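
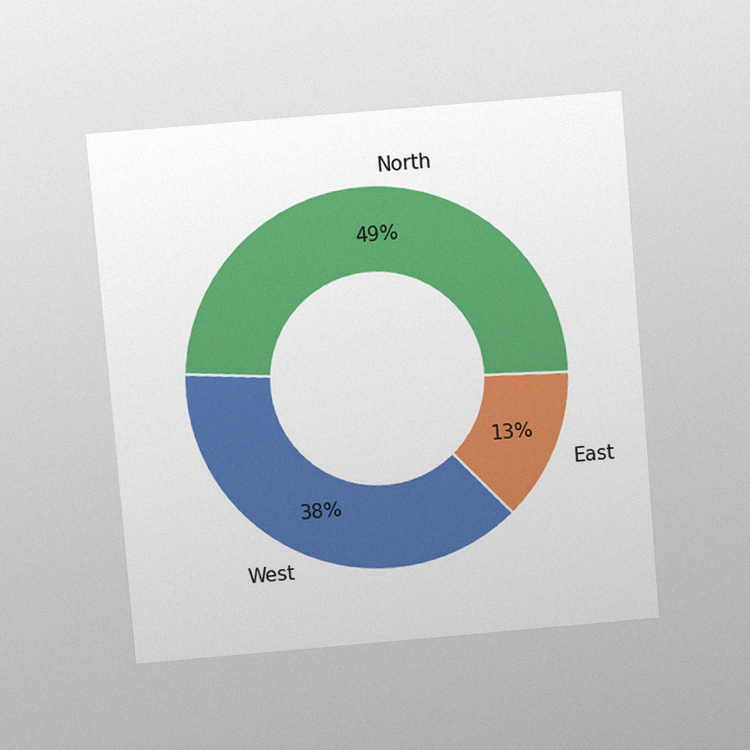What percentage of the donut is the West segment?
38%

The chart is tilted about 5° counter-clockwise and viewed at a slight angle, with some photo noise. The West segment takes up 38% of the ring.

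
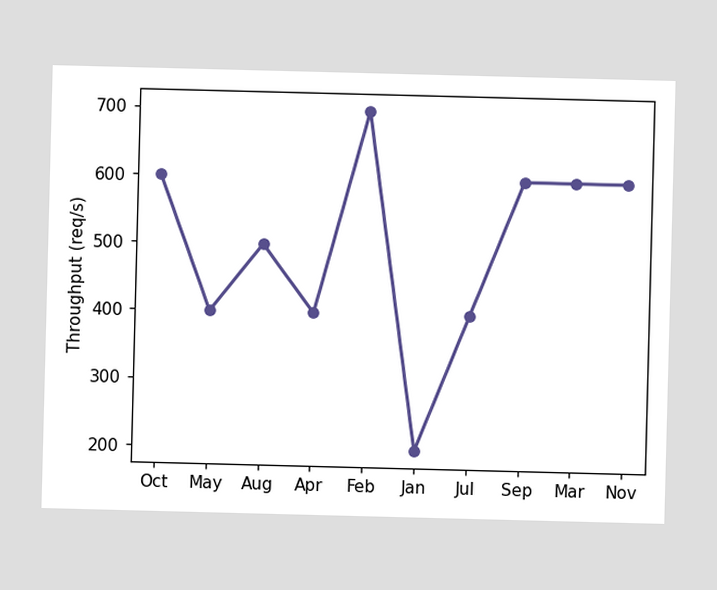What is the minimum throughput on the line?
200req/s

The lowest point is at Jan, and reading across to the y-axis gives 200req/s.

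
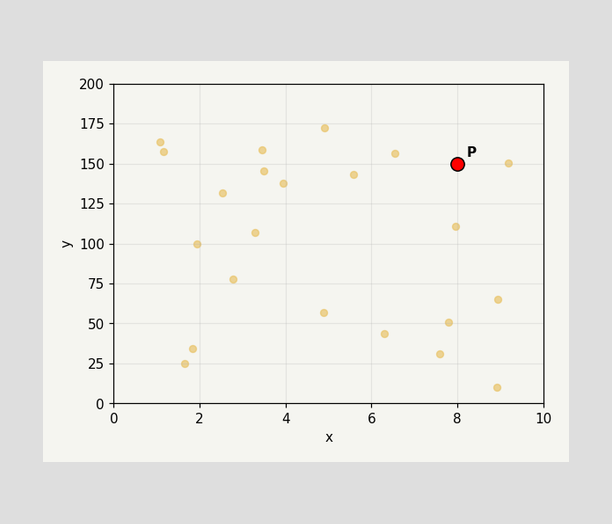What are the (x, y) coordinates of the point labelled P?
(8, 150)

Following the gridlines from P to each axis, P sits at (8, 150).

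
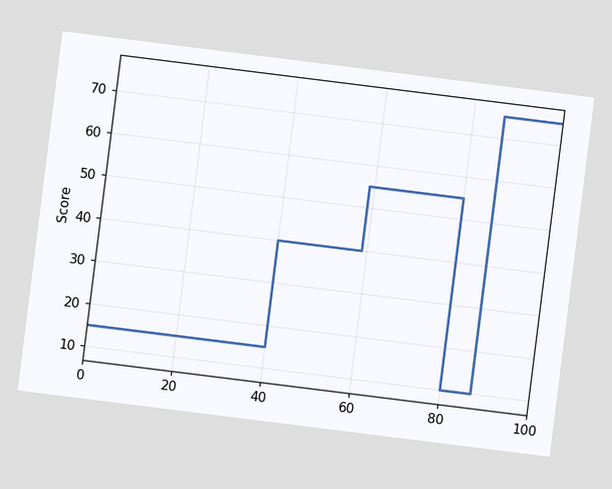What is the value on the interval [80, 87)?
10

The chart is tilted about 7° clockwise. On [80, 87) the step sits at 10.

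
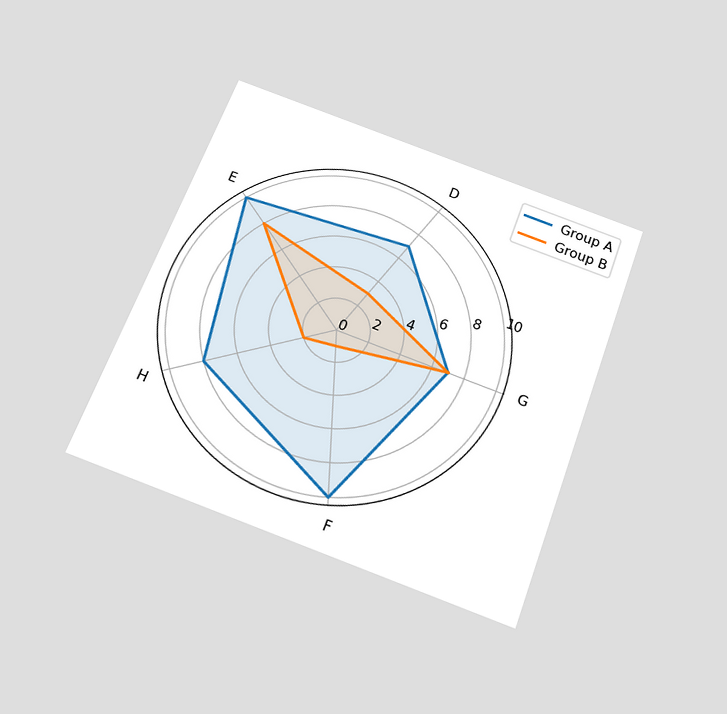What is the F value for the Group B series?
The chart is tilted about 20° clockwise and viewed slightly from below. On the F axis, Group B reaches 1.

1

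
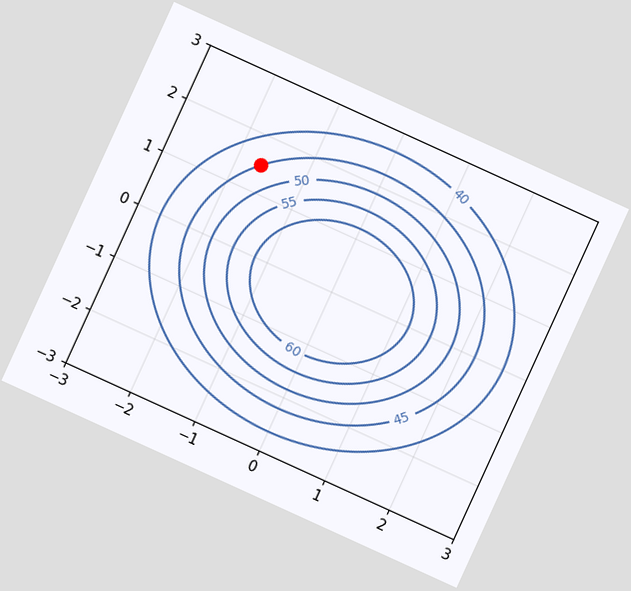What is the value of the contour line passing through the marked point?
45

The chart is tilted about 25° clockwise. The marked point sits on the contour labelled 45.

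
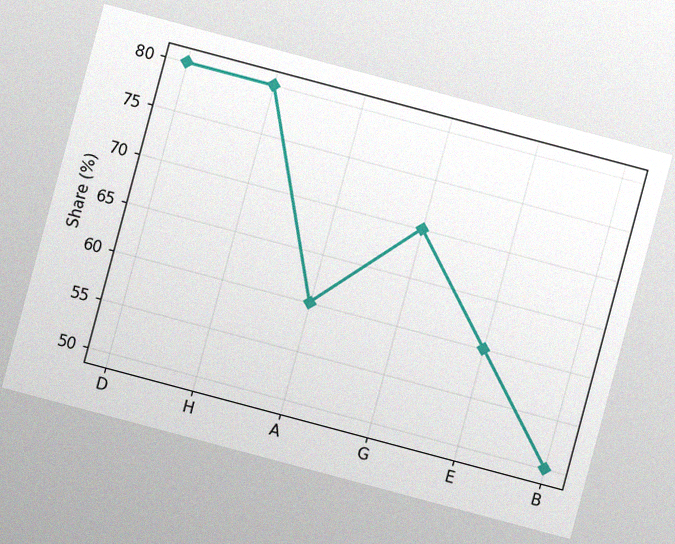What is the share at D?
80%

The chart is tilted about 15° clockwise, with some photo noise. At D, the line is at 80%.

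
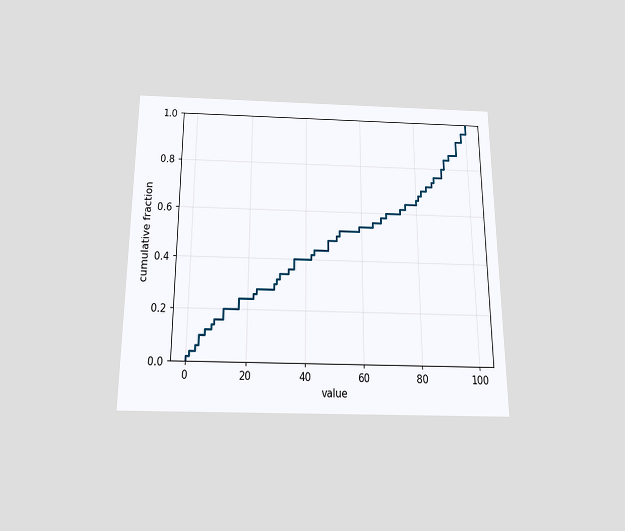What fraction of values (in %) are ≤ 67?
The chart is viewed slightly from below. At x=67 the ECDF step is at 58%.

58%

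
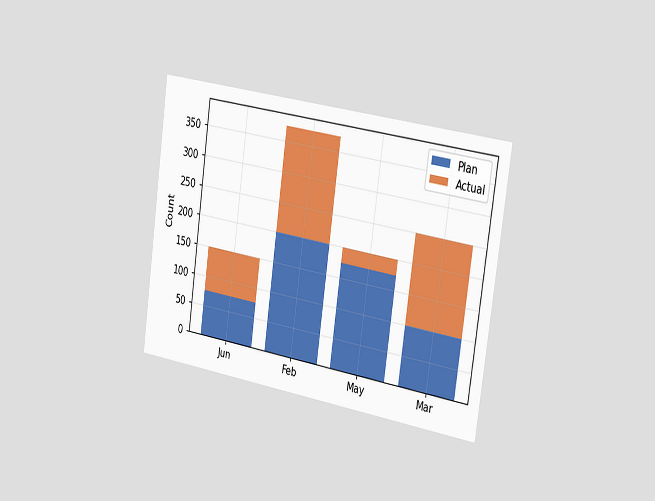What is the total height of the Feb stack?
The chart is tilted about 8° clockwise and viewed slightly from the right. The Feb stack's top reaches 375 on the y-axis.

375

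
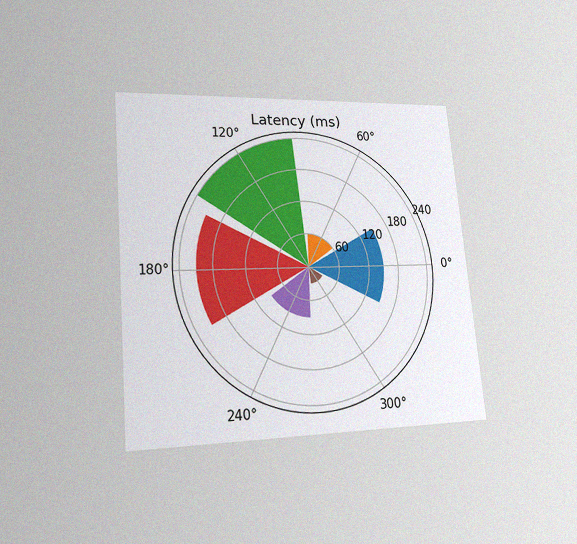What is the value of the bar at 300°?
30ms

The chart is tilted about 5° counter-clockwise and viewed at a slight angle, with some photo noise. The bar at 300° reaches 30ms on the radial axis.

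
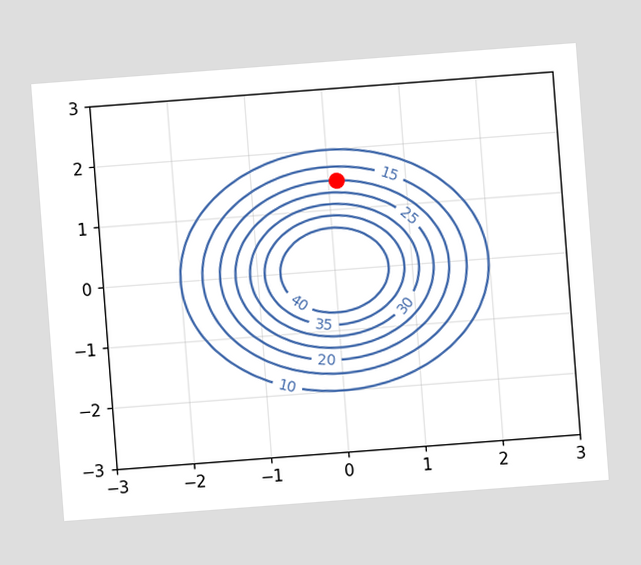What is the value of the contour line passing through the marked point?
20

The chart is tilted about 4° counter-clockwise. The marked point sits on the contour labelled 20.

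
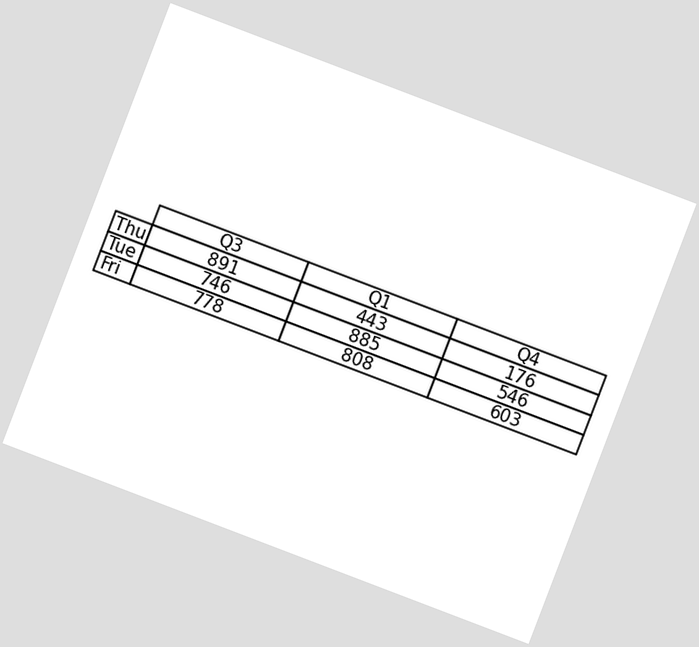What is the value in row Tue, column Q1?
The chart is tilted about 21° clockwise. The (Tue, Q1) cell reads 885.

885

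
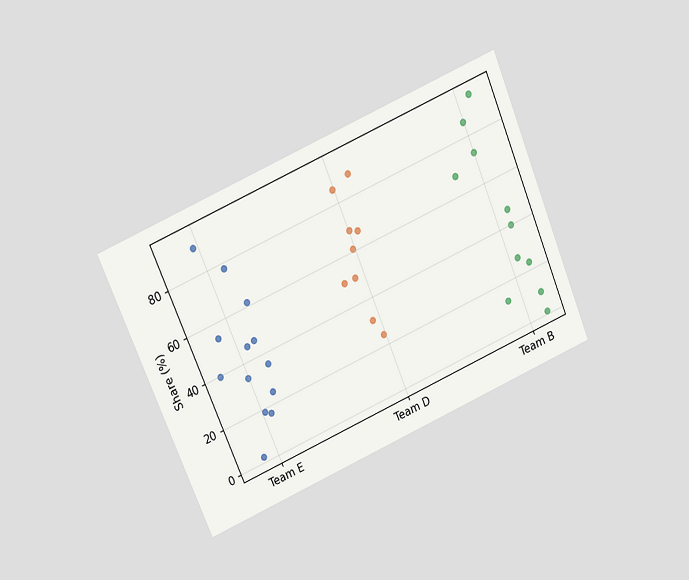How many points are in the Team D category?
9

The chart is tilted about 23° counter-clockwise and viewed at a slight angle. Counting the markers in the Team D column gives 9.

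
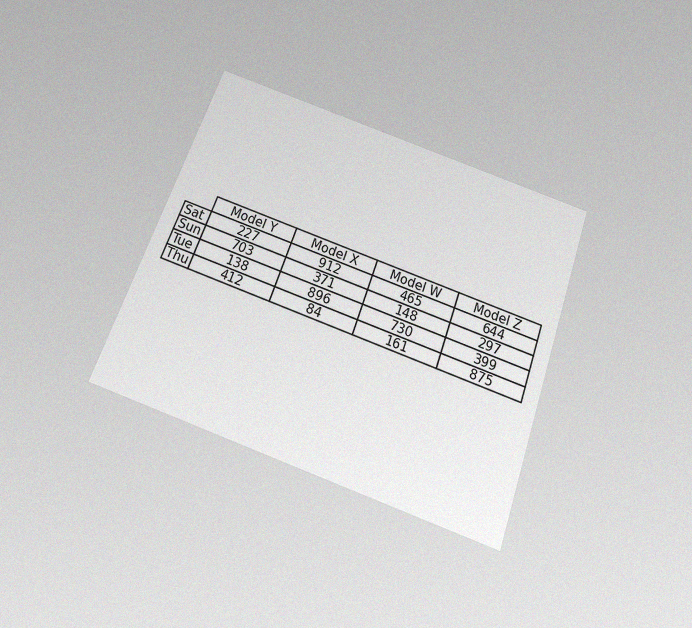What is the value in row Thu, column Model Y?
412

The chart is tilted about 20° clockwise and viewed slightly from below, with some photo noise. The (Thu, Model Y) cell reads 412.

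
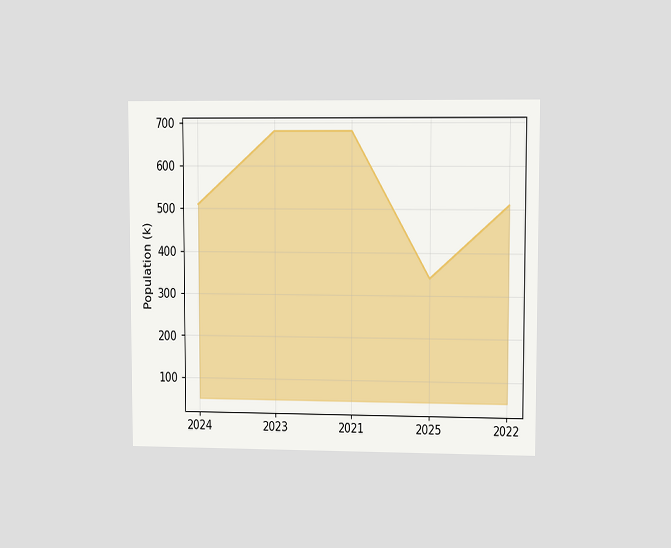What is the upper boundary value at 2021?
680k

The chart is viewed at a slight angle. At 2021 the upper boundary is at 680k.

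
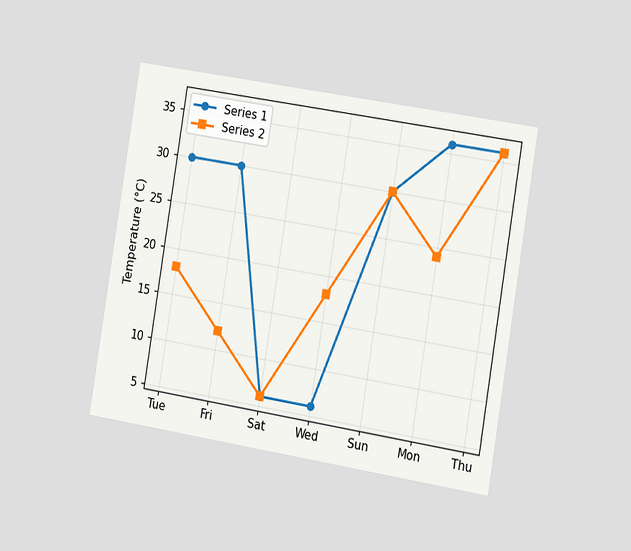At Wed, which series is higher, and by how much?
The chart is tilted about 9° clockwise and viewed at a slight angle. At Wed, Series 2 sits above the other line by 12°C.

Series 2, by 12°C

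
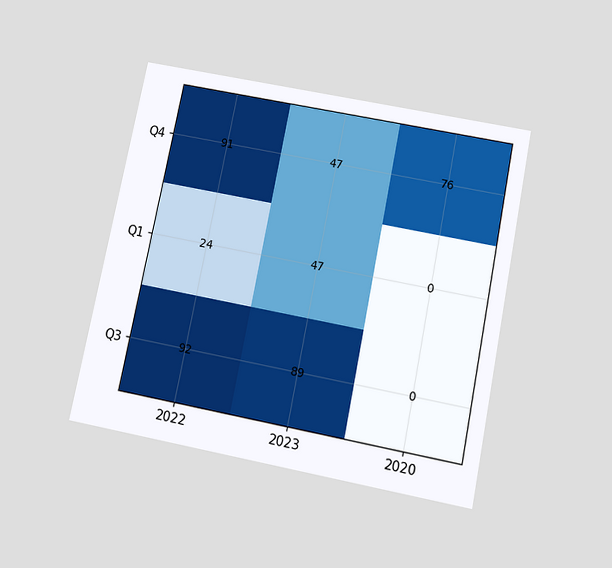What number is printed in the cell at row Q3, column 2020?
The chart is tilted about 11° clockwise and viewed slightly from below. The (Q3, 2020) cell reads 0.

0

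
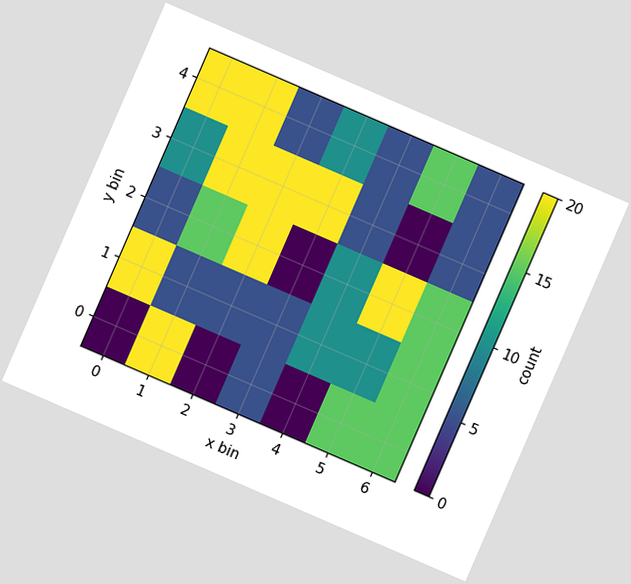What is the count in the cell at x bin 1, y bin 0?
The chart is tilted about 23° clockwise. Matching the cell (1, 0) against the colorbar gives 20.

20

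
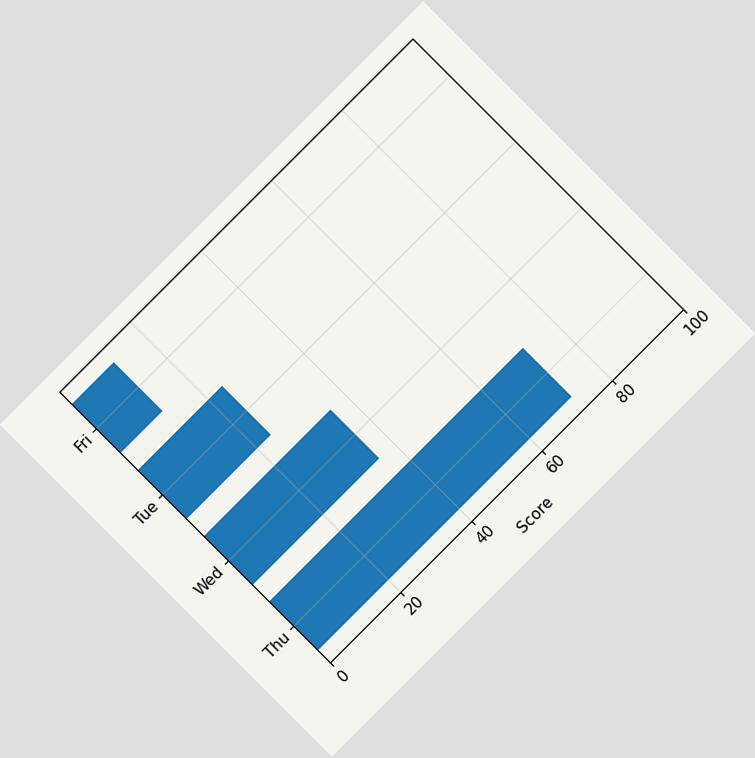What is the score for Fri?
The chart is tilted about 45° counter-clockwise. Reading along the chart's x-axis, the Fri bar reaches 12.

12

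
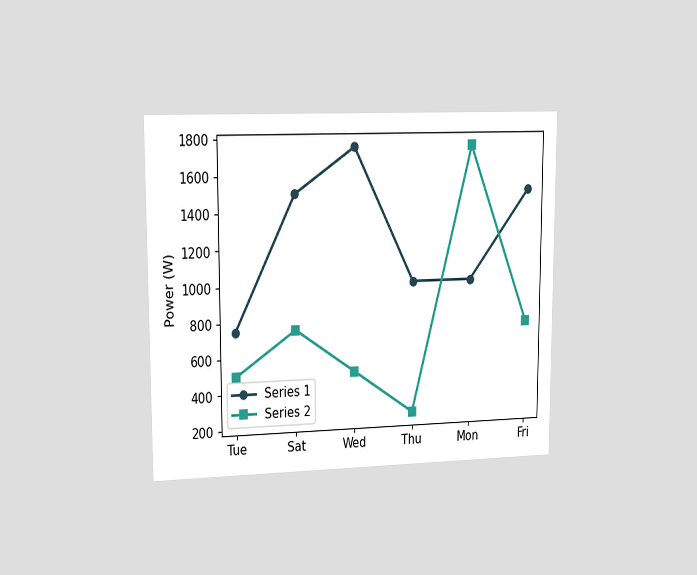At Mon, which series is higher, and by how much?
The chart is viewed slightly from the left. At Mon, Series 2 sits above the other line by 750W.

Series 2, by 750W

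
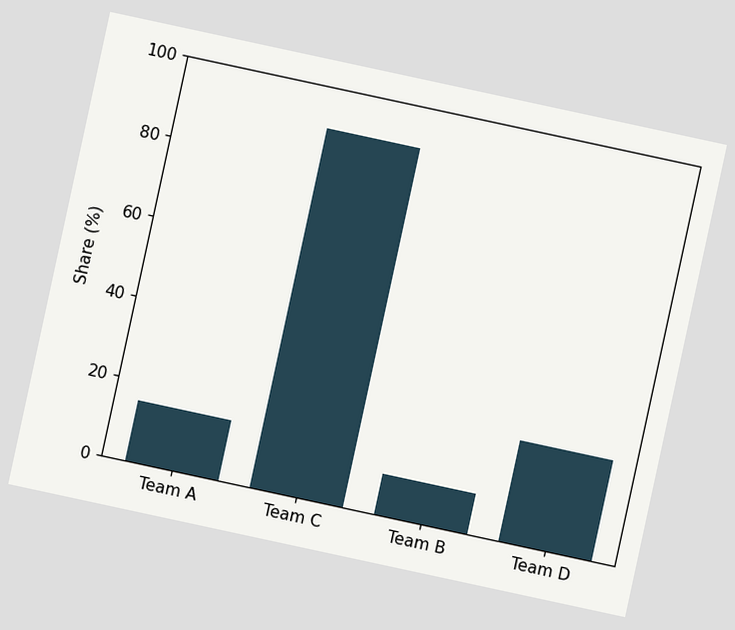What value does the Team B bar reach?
The chart is tilted about 12° clockwise. Reading along the chart's y-axis, the Team B bar reaches 10%.

10%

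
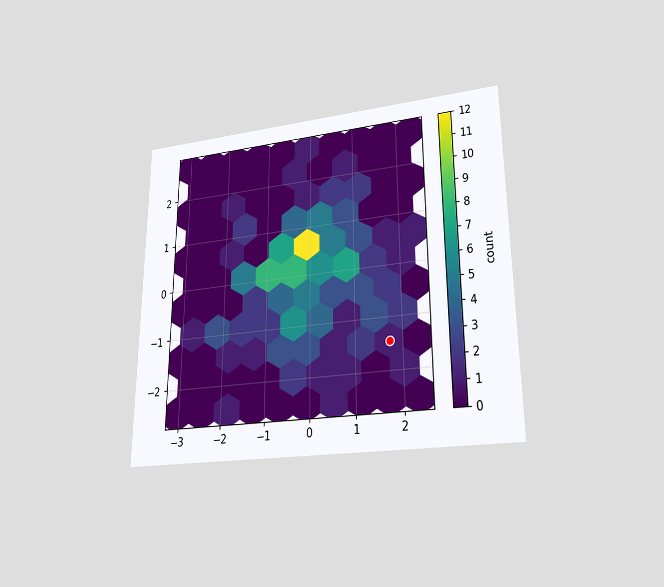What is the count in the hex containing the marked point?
The chart is viewed at a slight angle. The marked hex reads 1 on the colorbar.

1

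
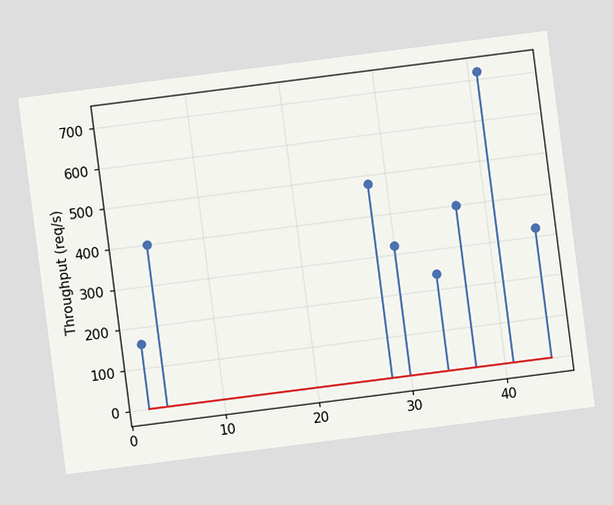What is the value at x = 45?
320req/s

The chart is tilted about 7° counter-clockwise. The stem at x=45 reaches 320req/s.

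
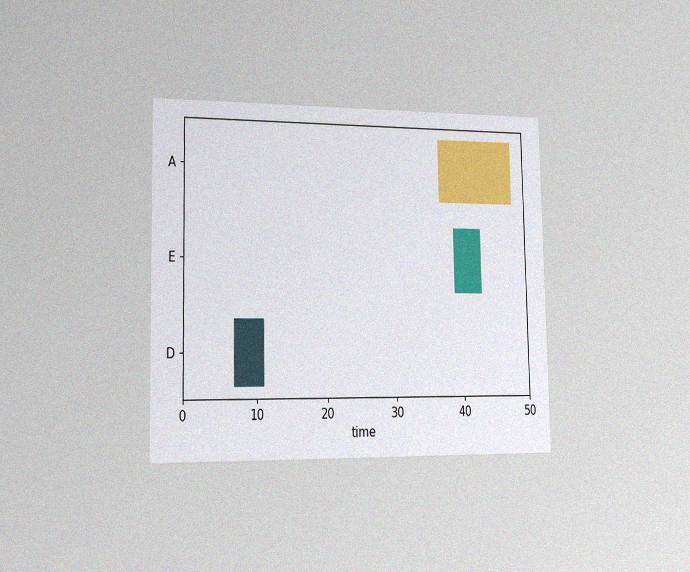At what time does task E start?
The chart is viewed slightly from the left, with some photo noise. The E bar begins at t=39.

39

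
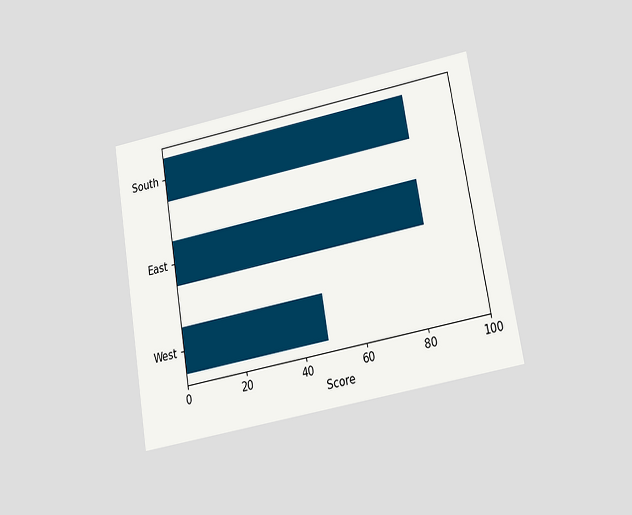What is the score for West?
48

The chart is tilted about 10° counter-clockwise and viewed at a slight angle. Reading along the chart's x-axis, the West bar reaches 48.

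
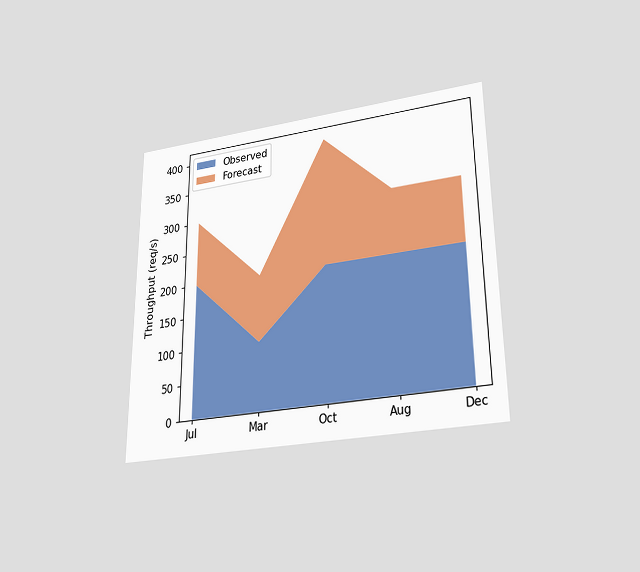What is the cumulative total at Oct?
400req/s

The chart is viewed slightly from below. The stacked total at Oct reaches 400req/s.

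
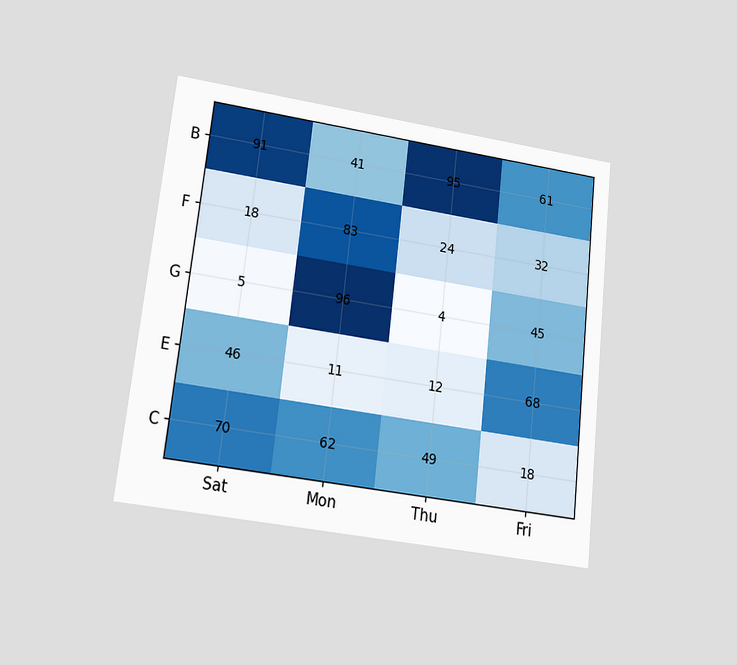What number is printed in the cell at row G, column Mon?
The chart is tilted about 6° clockwise and viewed at a slight angle. The (G, Mon) cell reads 96.

96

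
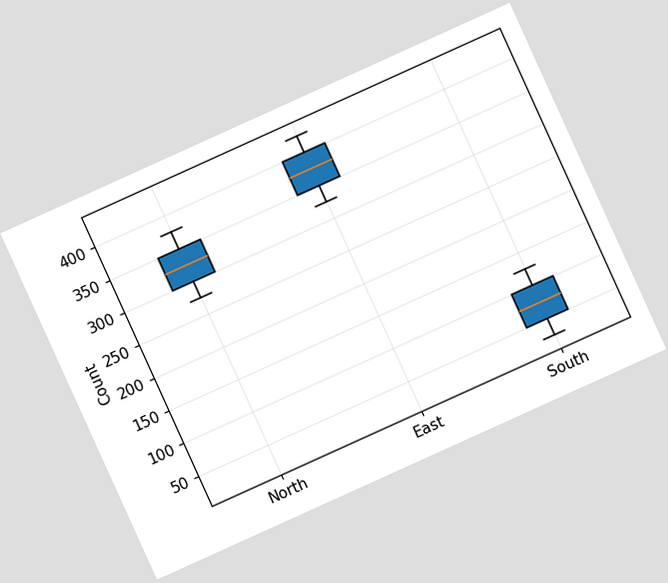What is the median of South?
75

The chart is tilted about 24° counter-clockwise. The median line in the South box sits at 75.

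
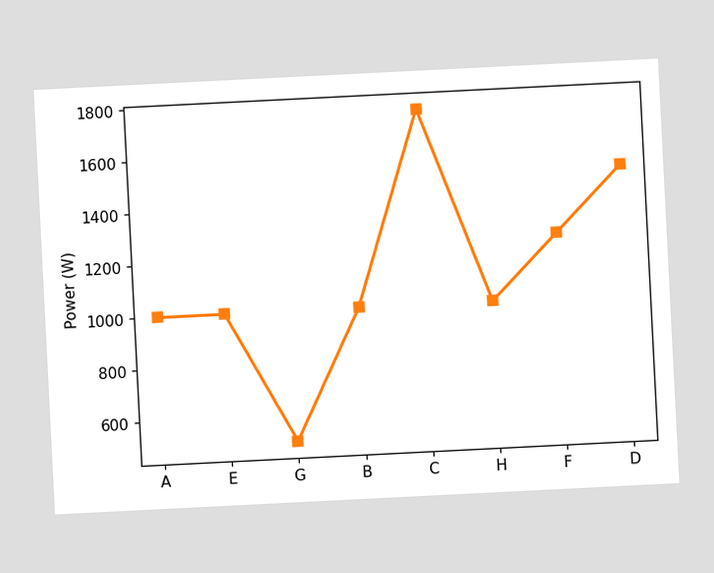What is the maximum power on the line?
1750W

The chart is tilted about 3° counter-clockwise. The highest point is at C, and reading across to the y-axis gives 1750W.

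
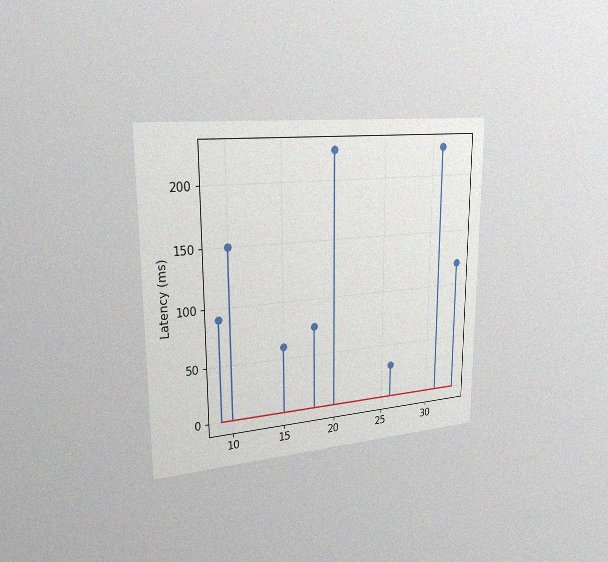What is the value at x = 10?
150ms

The chart is viewed slightly from the left, with some photo noise. The stem at x=10 reaches 150ms.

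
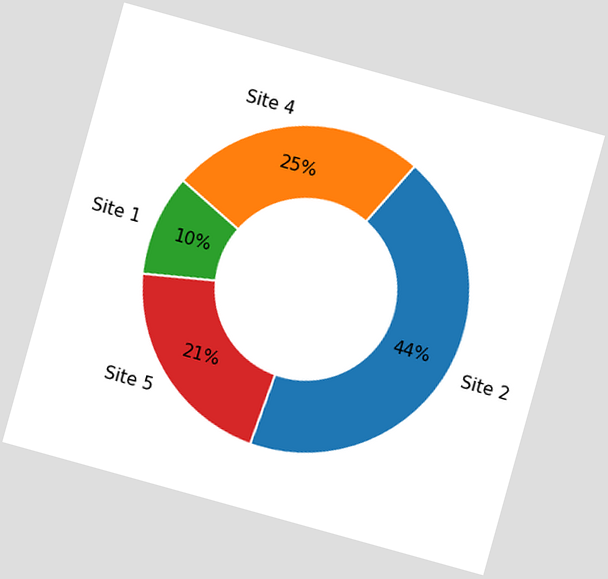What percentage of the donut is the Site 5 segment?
The chart is tilted about 15° clockwise. The Site 5 segment takes up 21% of the ring.

21%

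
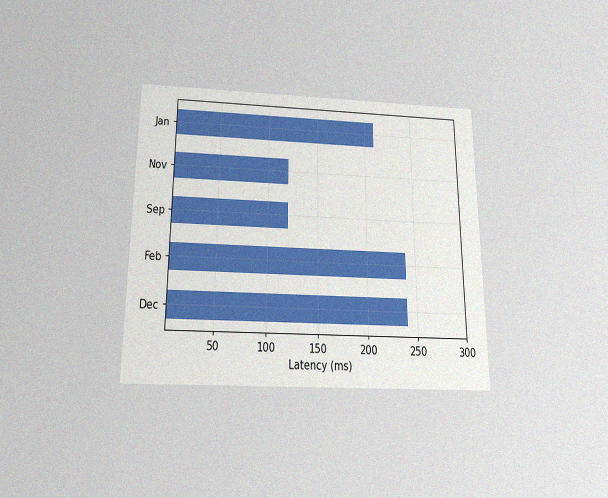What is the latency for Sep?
120ms

The chart is viewed slightly from below, with some photo noise. Reading along the chart's x-axis, the Sep bar reaches 120ms.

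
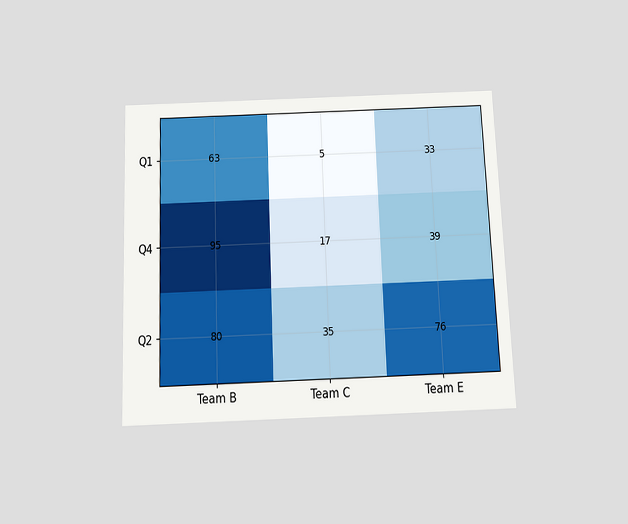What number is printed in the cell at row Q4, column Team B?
95

The chart is tilted about 2° counter-clockwise and viewed slightly from below. The (Q4, Team B) cell reads 95.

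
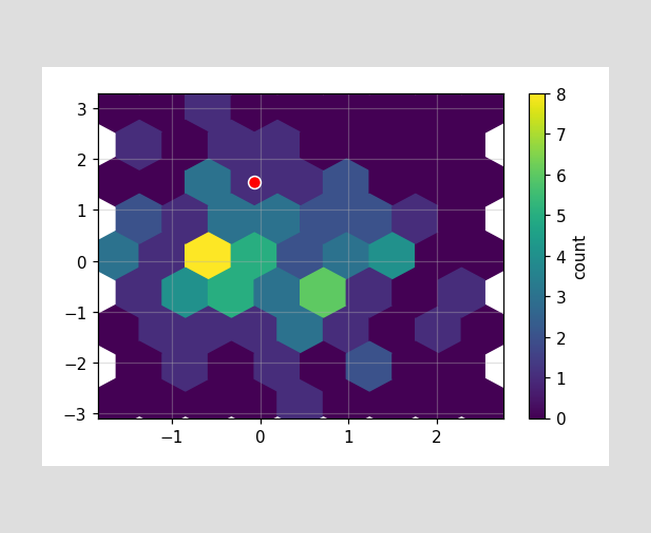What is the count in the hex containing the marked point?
The marked hex reads 1 on the colorbar.

1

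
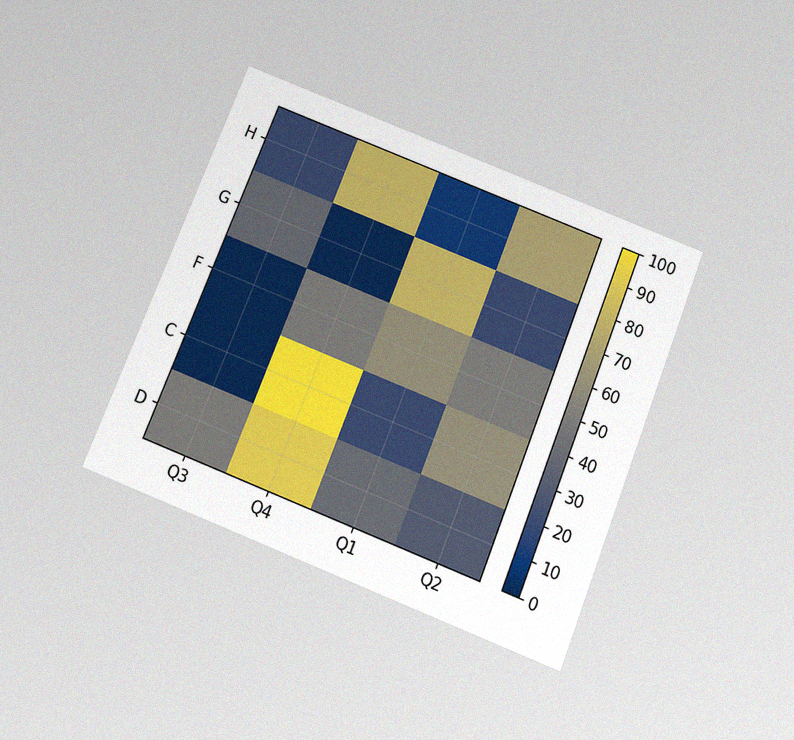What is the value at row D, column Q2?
30

The chart is tilted about 22° clockwise and viewed slightly from below, with some photo noise. Matching cell (D, Q2) against the colorbar gives 30.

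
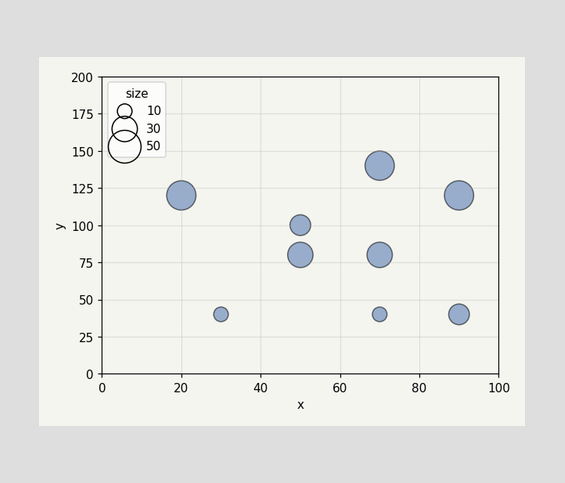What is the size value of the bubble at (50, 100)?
20

Matching the bubble at (50, 100) against the size legend gives 20.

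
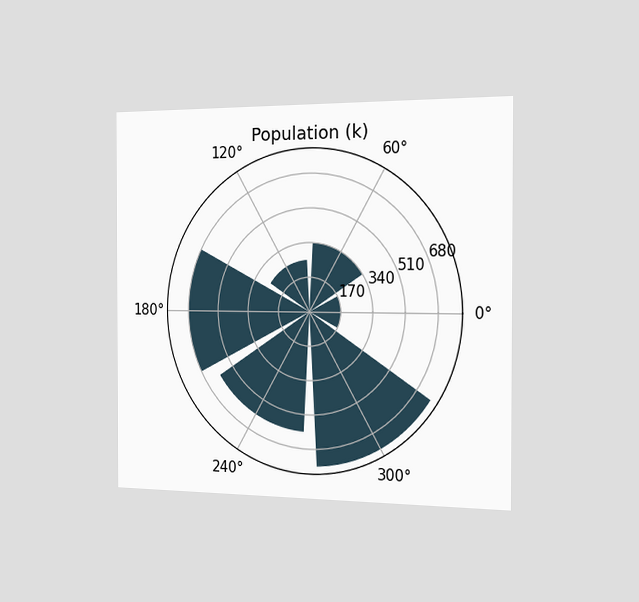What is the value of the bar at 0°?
170k

The chart is viewed slightly from the right. The bar at 0° reaches 170k on the radial axis.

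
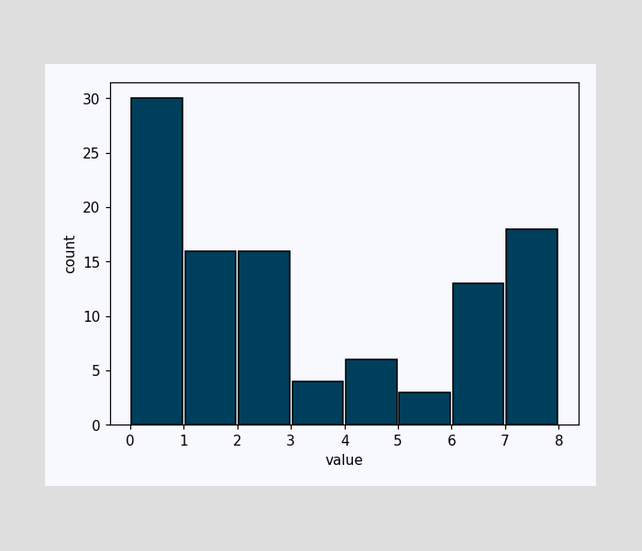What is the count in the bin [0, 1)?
The [0, 1) bin has height 30.

30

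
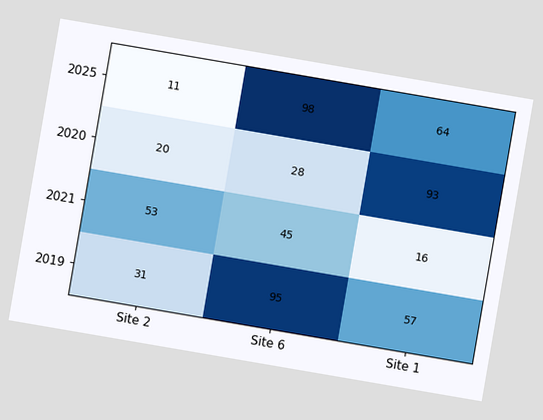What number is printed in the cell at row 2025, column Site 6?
98

The chart is tilted about 10° clockwise. The (2025, Site 6) cell reads 98.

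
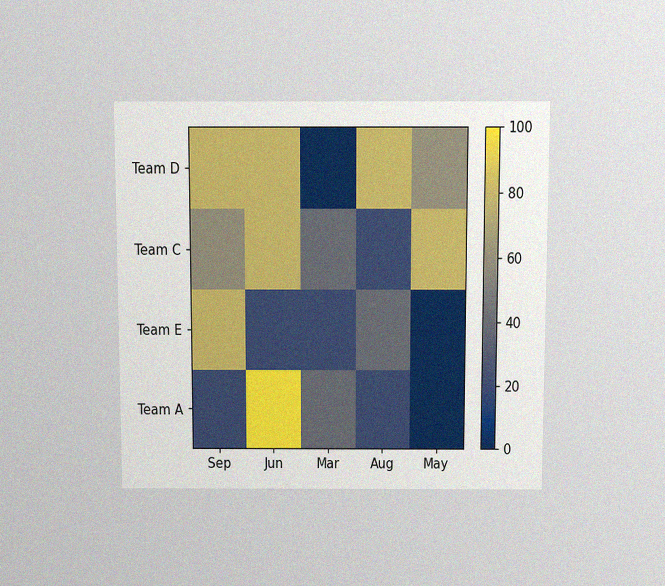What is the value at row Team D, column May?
60

The chart is viewed slightly from above, with some photo noise. Matching cell (Team D, May) against the colorbar gives 60.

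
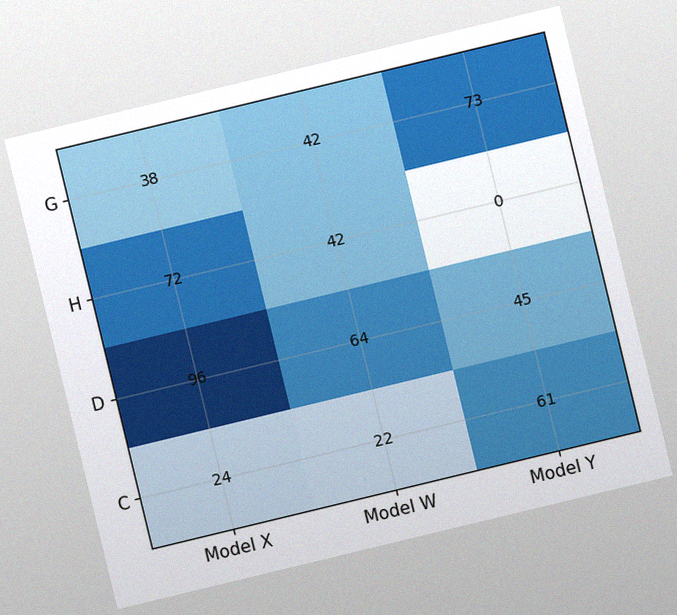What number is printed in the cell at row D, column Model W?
The chart is tilted about 14° counter-clockwise, with some photo noise. The (D, Model W) cell reads 64.

64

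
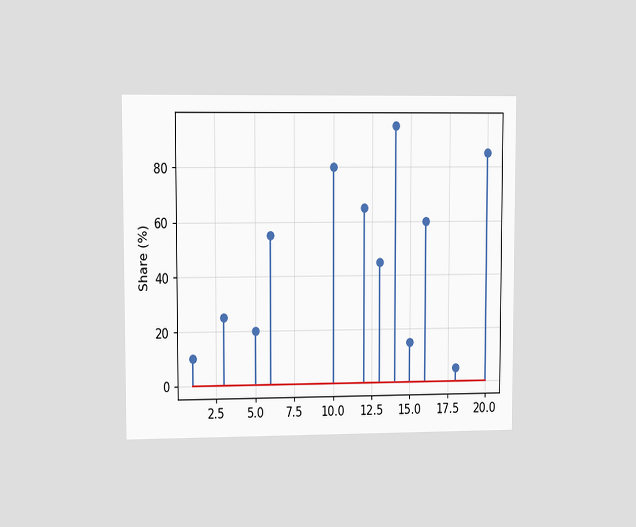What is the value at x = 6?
55%

The chart is viewed at a slight angle. The stem at x=6 reaches 55%.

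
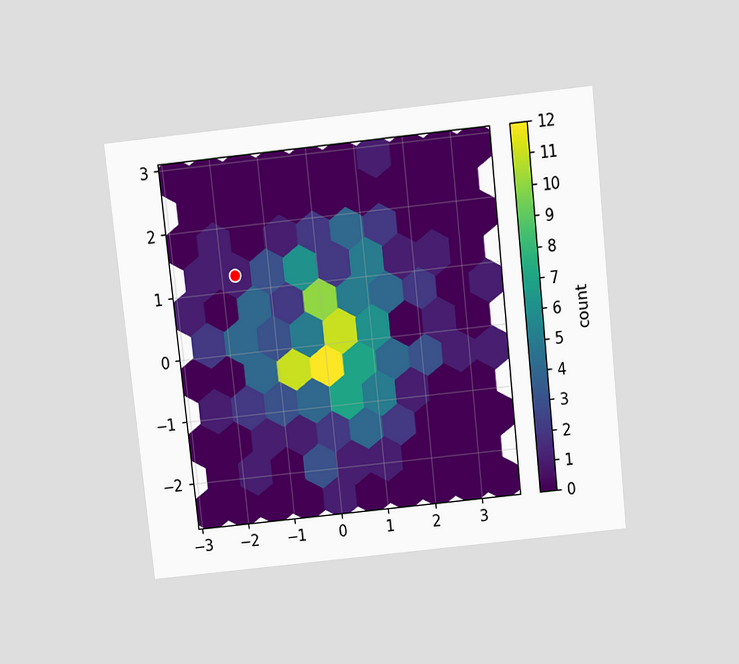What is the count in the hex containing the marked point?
1

The chart is tilted about 6° counter-clockwise and viewed slightly from above. The marked hex reads 1 on the colorbar.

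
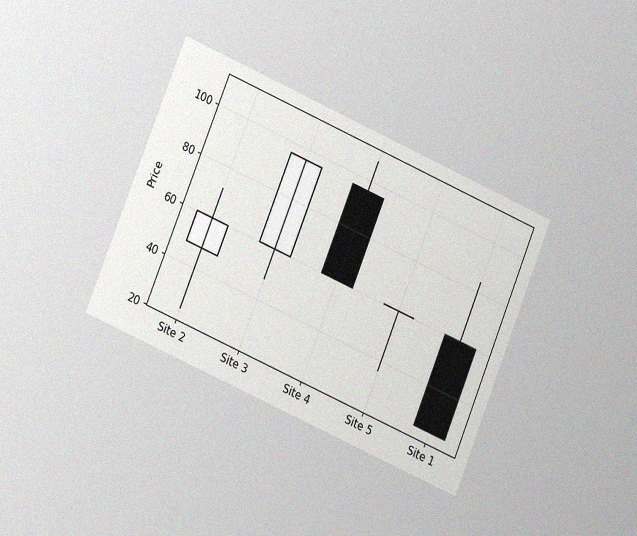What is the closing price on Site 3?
96

The chart is tilted about 23° clockwise and viewed at a slight angle, with some photo noise. The Site 3 candle closes at 96.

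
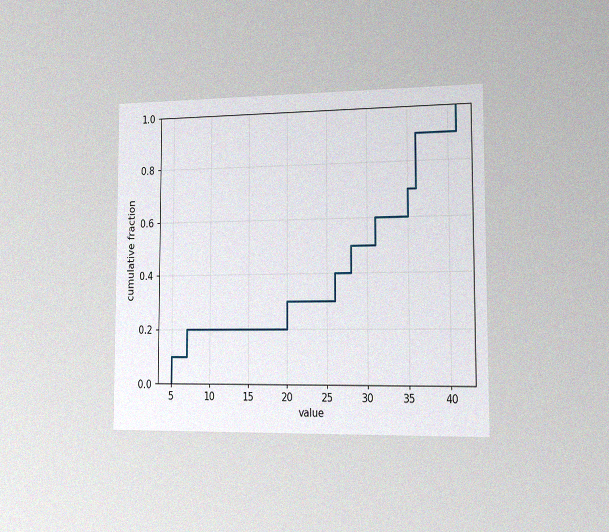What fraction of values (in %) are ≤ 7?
20%

The chart is viewed slightly from the right, with some photo noise. At x=7 the ECDF step is at 20%.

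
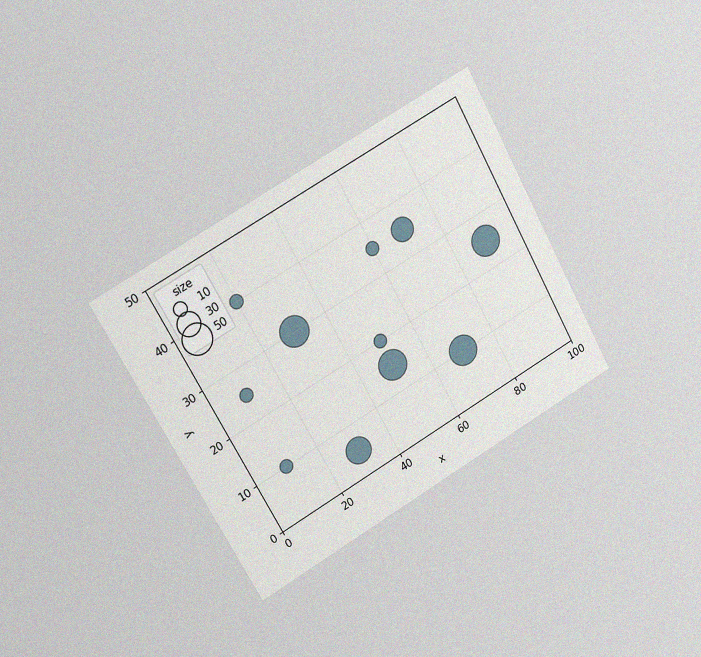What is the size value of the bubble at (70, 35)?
The chart is tilted about 29° counter-clockwise and viewed slightly from the left, with some photo noise. Matching the bubble at (70, 35) against the size legend gives 30.

30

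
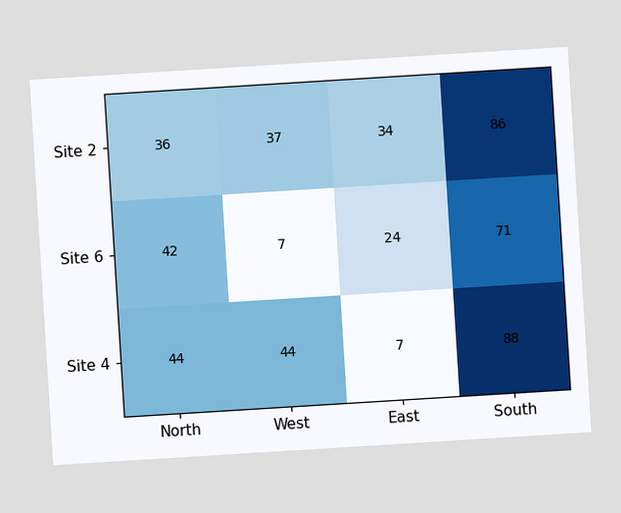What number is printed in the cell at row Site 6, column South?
71

The chart is tilted about 4° counter-clockwise. The (Site 6, South) cell reads 71.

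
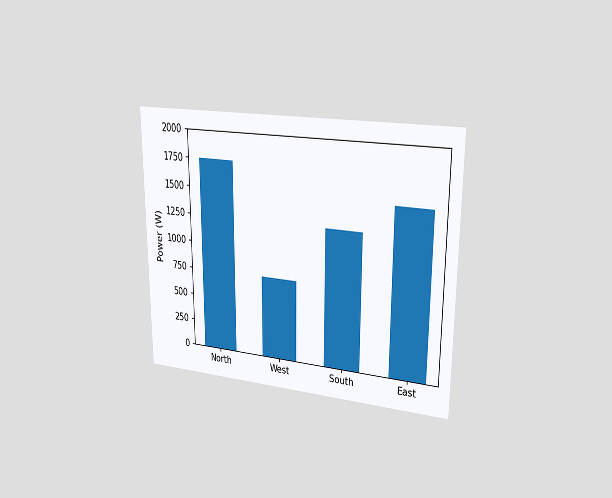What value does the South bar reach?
1250W

The chart is viewed slightly from the right. Reading along the chart's y-axis, the South bar reaches 1250W.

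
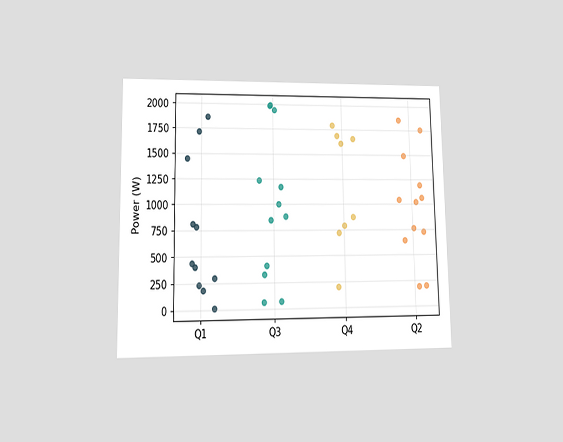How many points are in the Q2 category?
The chart is viewed at a slight angle. Counting the markers in the Q2 column gives 12.

12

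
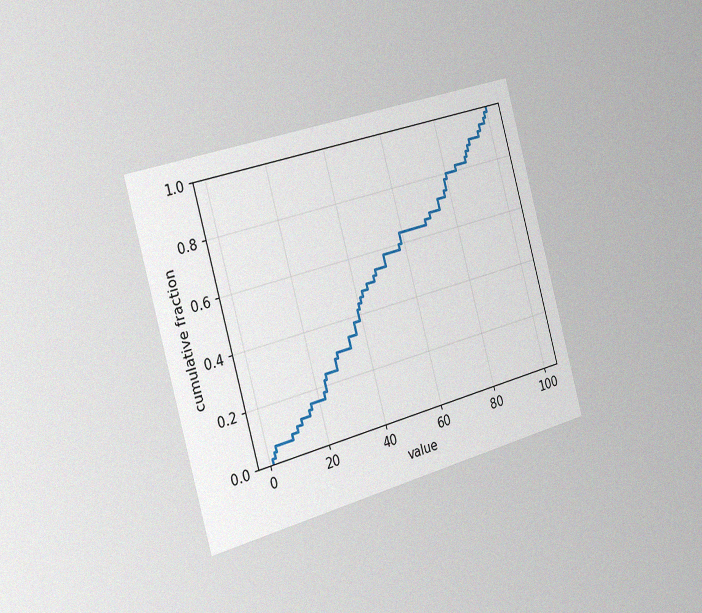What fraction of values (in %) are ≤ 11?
The chart is tilted about 16° counter-clockwise and viewed slightly from the left, with some photo noise. At x=11 the ECDF step is at 10%.

10%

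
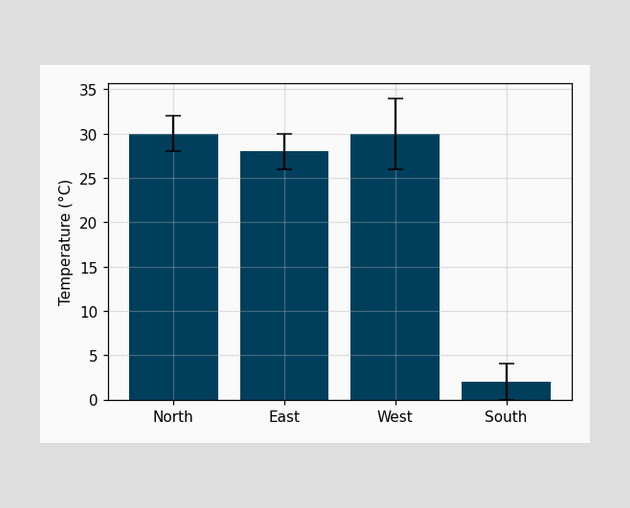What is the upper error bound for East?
30°C

The East bar's upper whisker reaches 30°C.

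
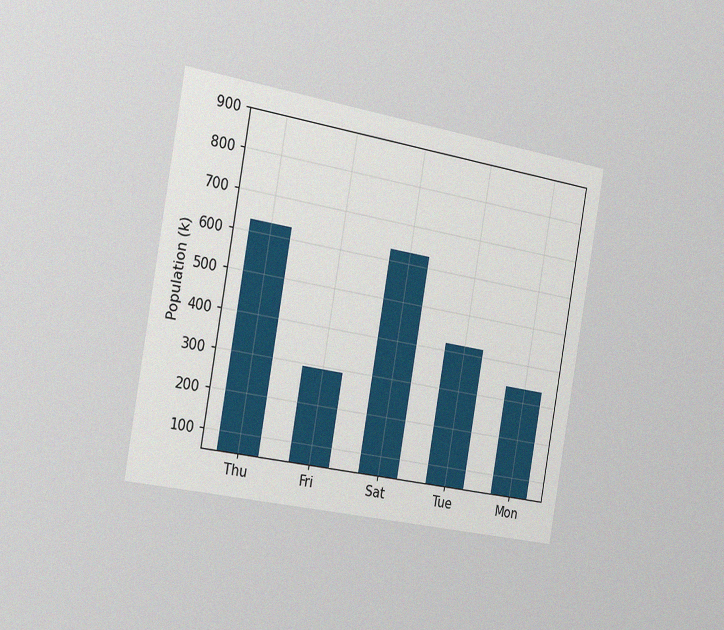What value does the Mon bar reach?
336k

The chart is tilted about 10° clockwise and viewed slightly from the left, with some photo noise. Reading along the chart's y-axis, the Mon bar reaches 336k.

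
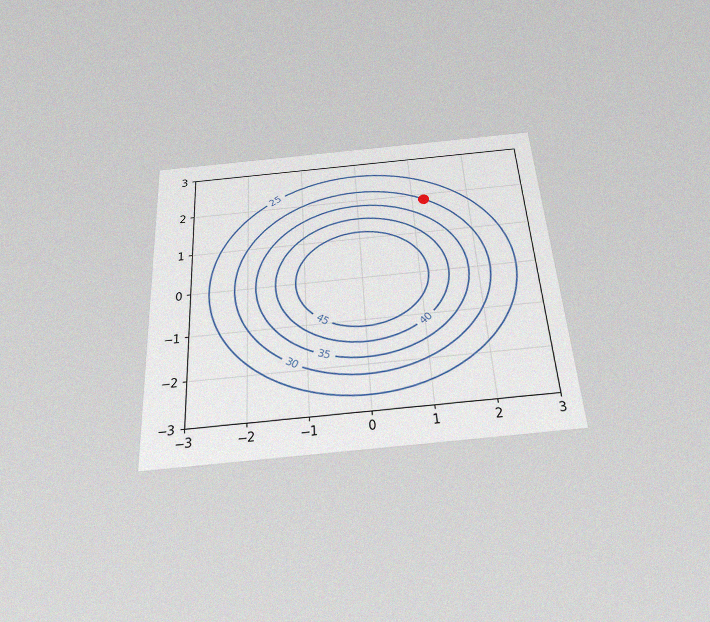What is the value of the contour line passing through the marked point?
The chart is tilted about 3° counter-clockwise and viewed slightly from below, with some photo noise. The marked point sits on the contour labelled 30.

30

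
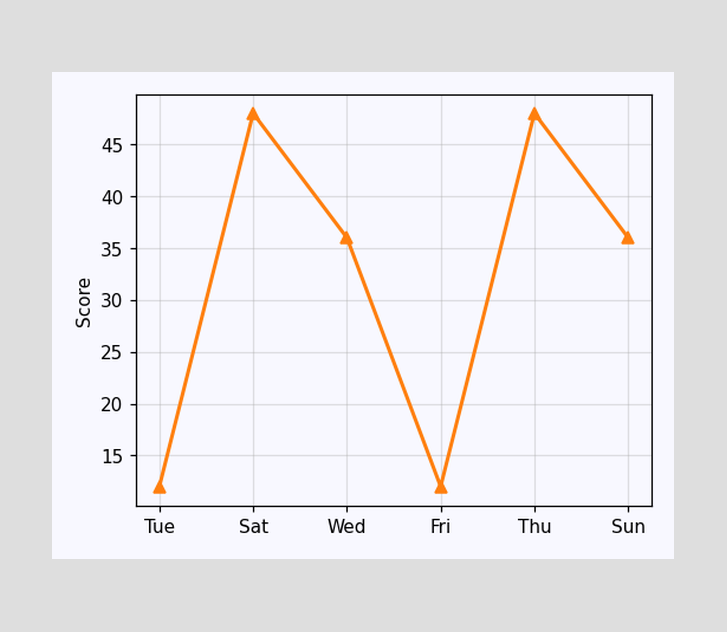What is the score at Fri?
At Fri, the line is at 12.

12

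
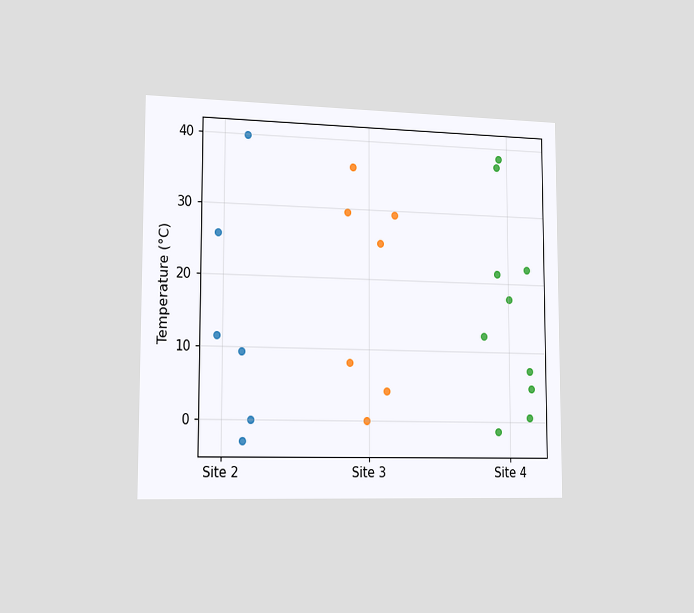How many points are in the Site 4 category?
10

The chart is viewed slightly from the left. Counting the markers in the Site 4 column gives 10.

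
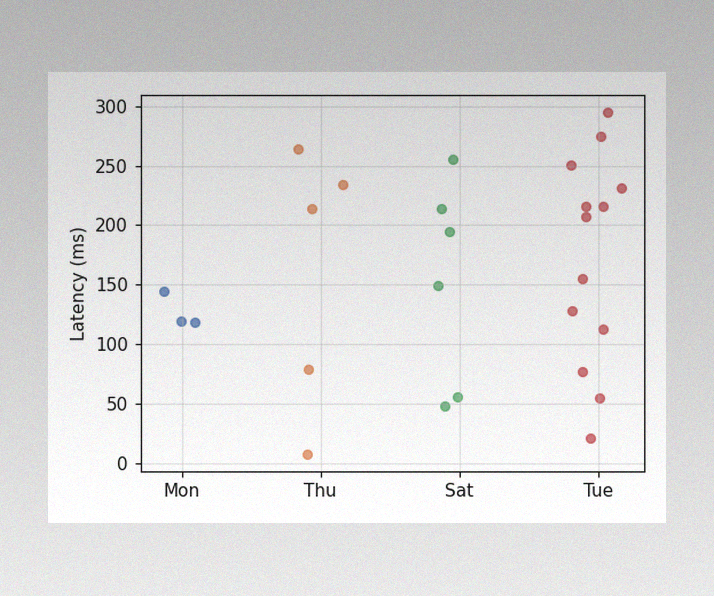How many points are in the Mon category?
3

The image has some photo noise and uneven lighting. Counting the markers in the Mon column gives 3.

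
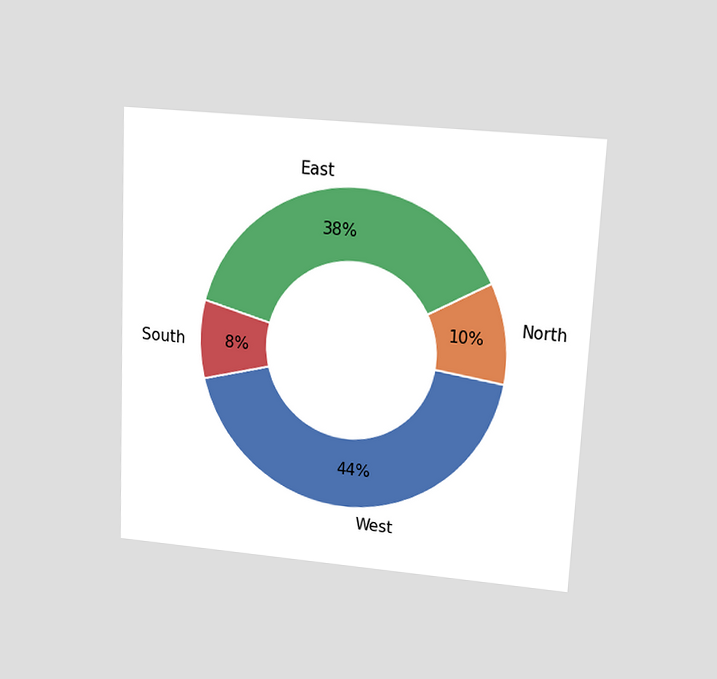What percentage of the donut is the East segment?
38%

The chart is tilted about 3° clockwise and viewed slightly from above. The East segment takes up 38% of the ring.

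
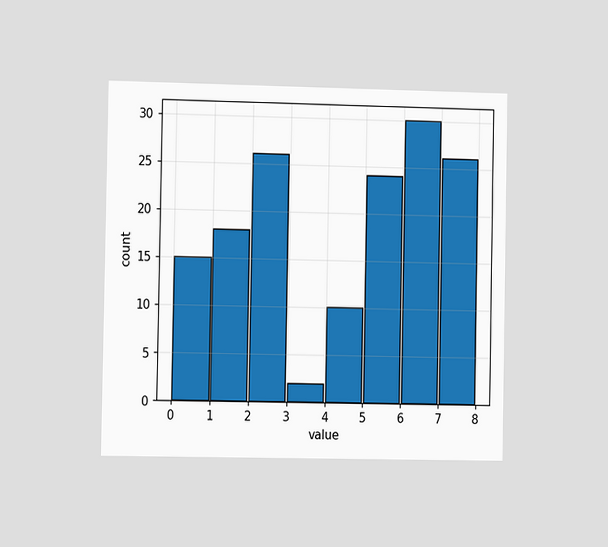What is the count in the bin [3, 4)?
2

The chart is viewed slightly from the left. The [3, 4) bin has height 2.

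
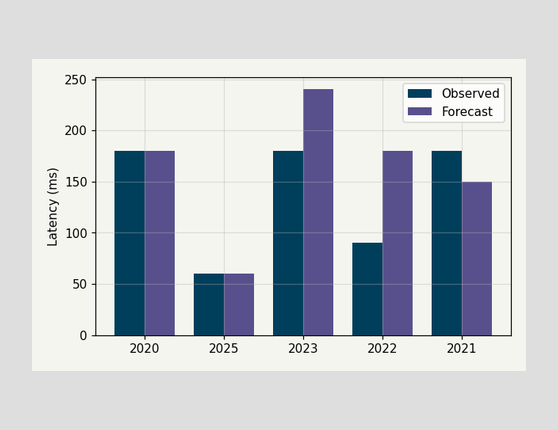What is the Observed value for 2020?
180ms

The Observed bar at 2020 reaches 180ms on the y-axis.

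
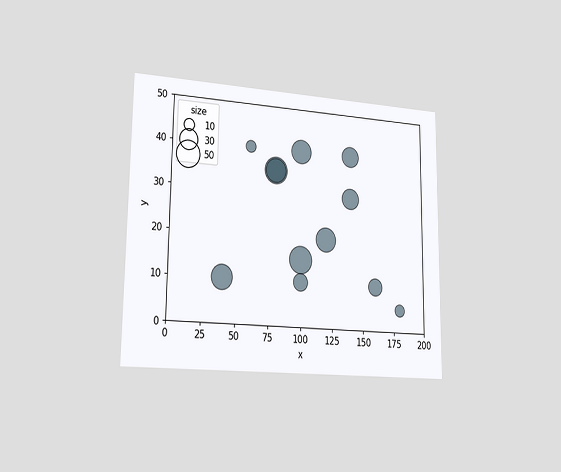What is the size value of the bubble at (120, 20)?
The chart is viewed slightly from the left. Matching the bubble at (120, 20) against the size legend gives 40.

40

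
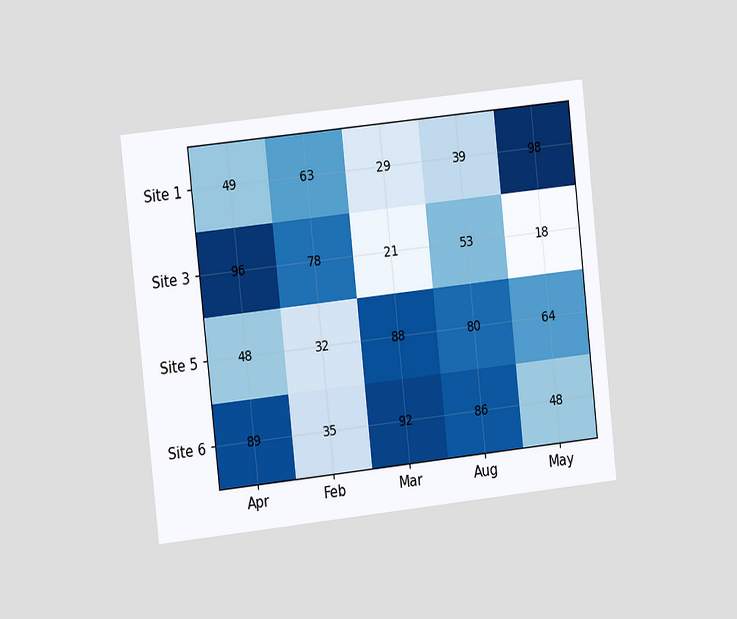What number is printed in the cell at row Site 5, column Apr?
48

The chart is tilted about 6° counter-clockwise and viewed slightly from the left. The (Site 5, Apr) cell reads 48.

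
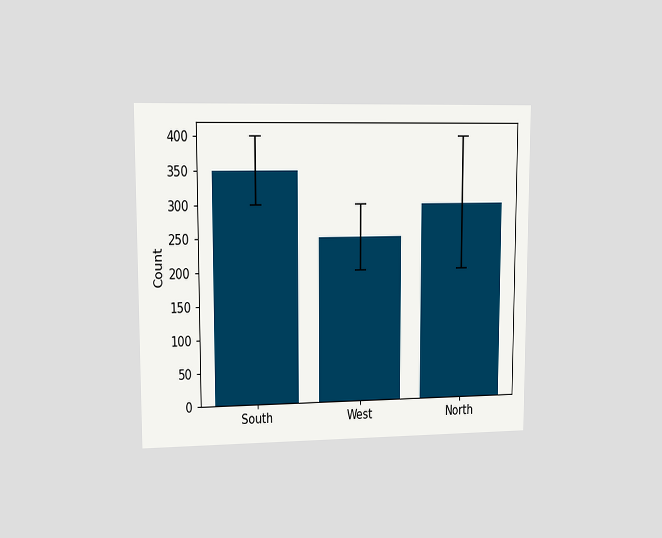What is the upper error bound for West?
300

The chart is viewed at a slight angle. The West bar's upper whisker reaches 300.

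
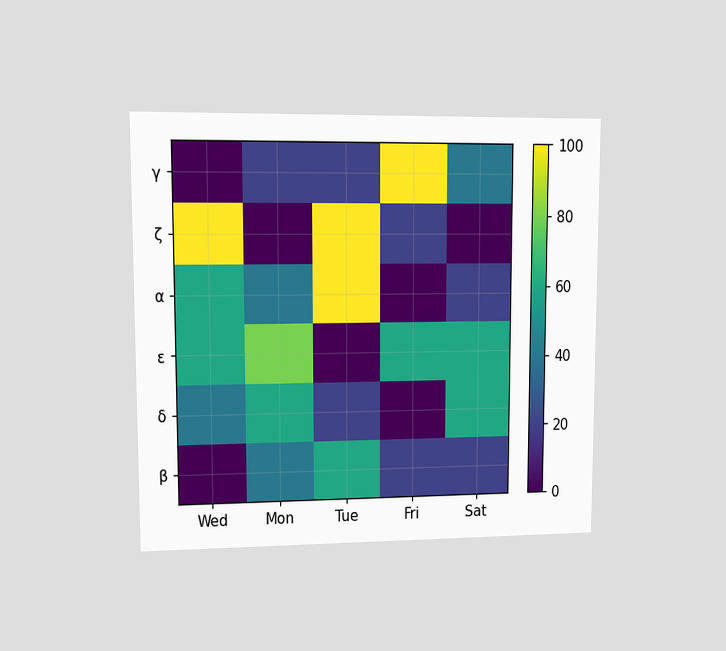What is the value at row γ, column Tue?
The chart is viewed at a slight angle. Matching cell (γ, Tue) against the colorbar gives 20.

20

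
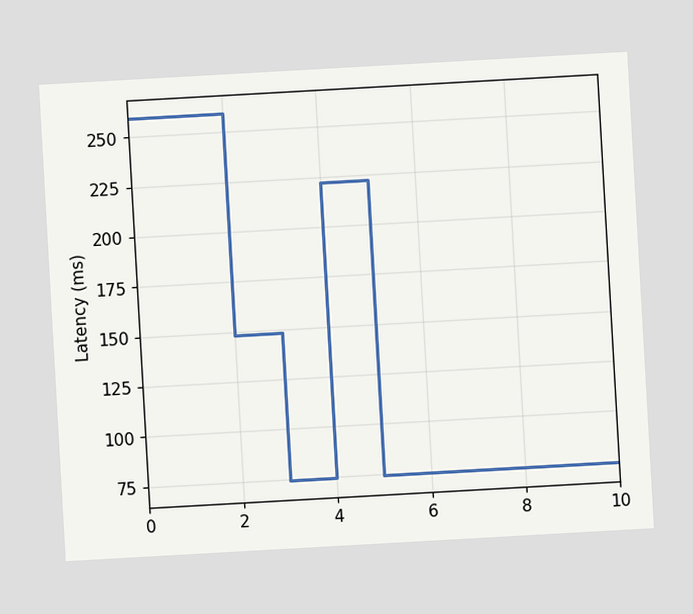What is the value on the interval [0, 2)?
The chart is tilted about 3° counter-clockwise. On [0, 2) the step sits at 259ms.

259ms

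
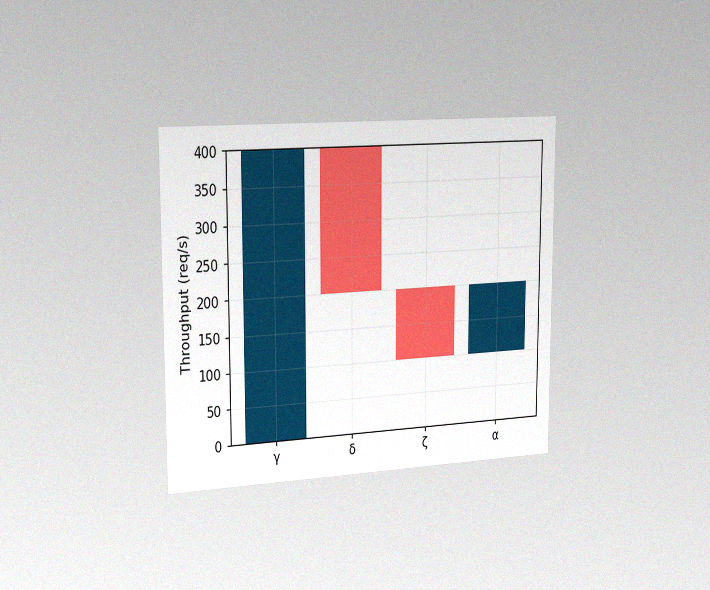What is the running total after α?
200req/s

The chart is viewed slightly from the left, with some photo noise. After α the running total reaches 200req/s.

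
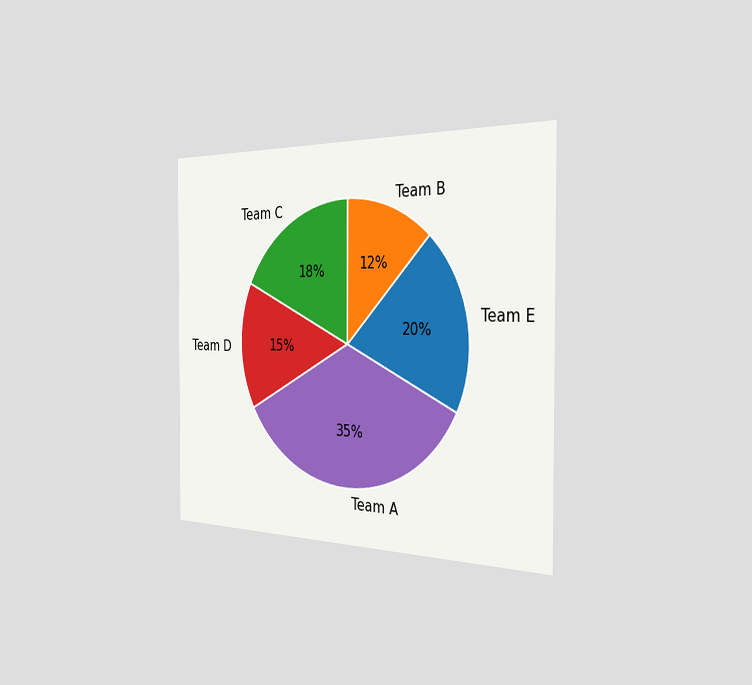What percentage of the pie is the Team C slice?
The chart is viewed slightly from the right. The Team C slice takes up 18% of the pie.

18%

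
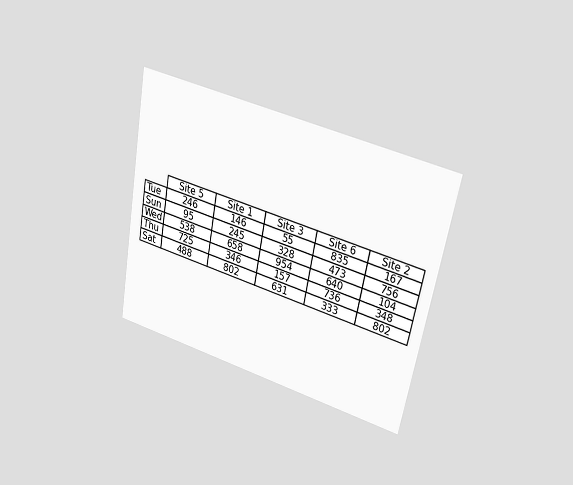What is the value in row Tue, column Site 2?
The chart is tilted about 11° clockwise and viewed at a slight angle. The (Tue, Site 2) cell reads 167.

167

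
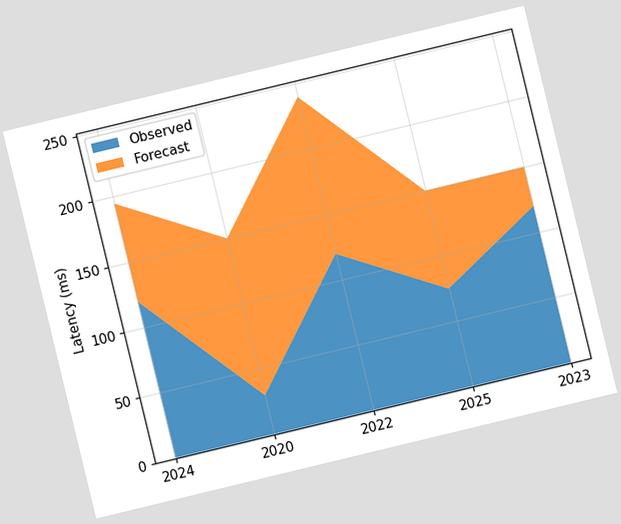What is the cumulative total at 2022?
240ms

The chart is tilted about 14° counter-clockwise. The stacked total at 2022 reaches 240ms.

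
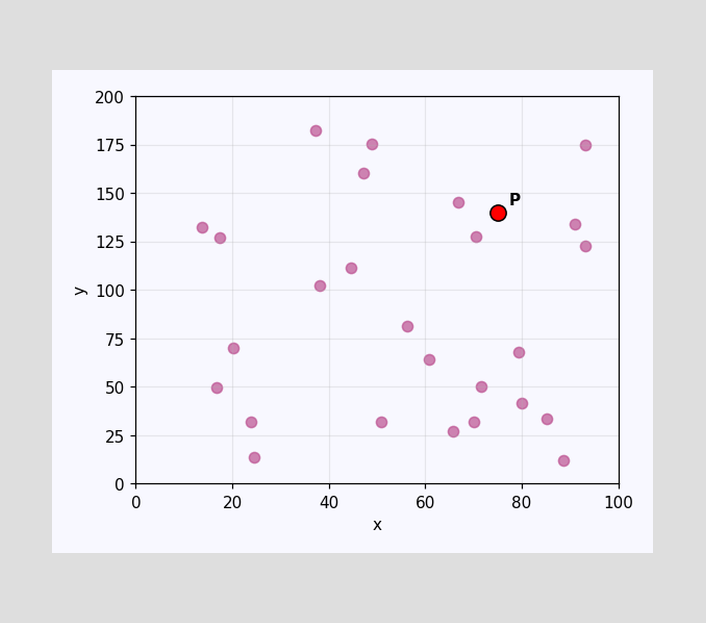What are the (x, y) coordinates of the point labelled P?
Following the gridlines from P to each axis, P sits at (75, 140).

(75, 140)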